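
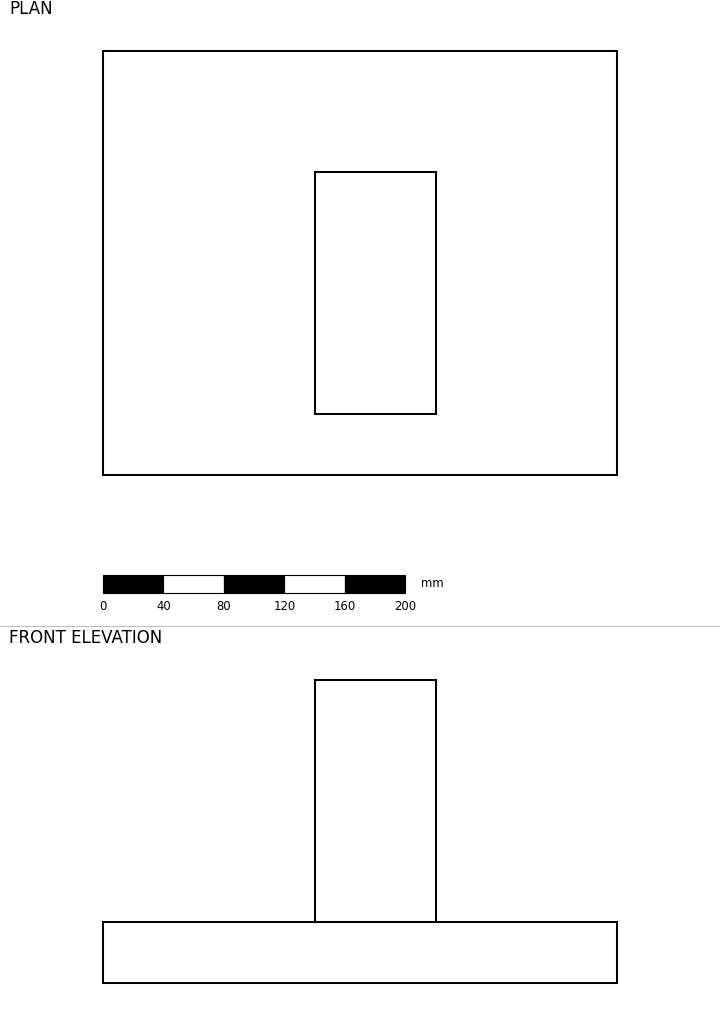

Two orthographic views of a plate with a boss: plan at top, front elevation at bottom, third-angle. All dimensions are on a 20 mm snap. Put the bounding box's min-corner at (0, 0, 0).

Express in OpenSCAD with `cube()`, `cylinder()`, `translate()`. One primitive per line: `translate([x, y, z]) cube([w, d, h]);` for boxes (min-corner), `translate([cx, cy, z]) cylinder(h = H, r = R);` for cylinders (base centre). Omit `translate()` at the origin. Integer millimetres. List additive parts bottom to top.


cube([340, 280, 40]);
translate([140, 40, 40]) cube([80, 160, 160]);


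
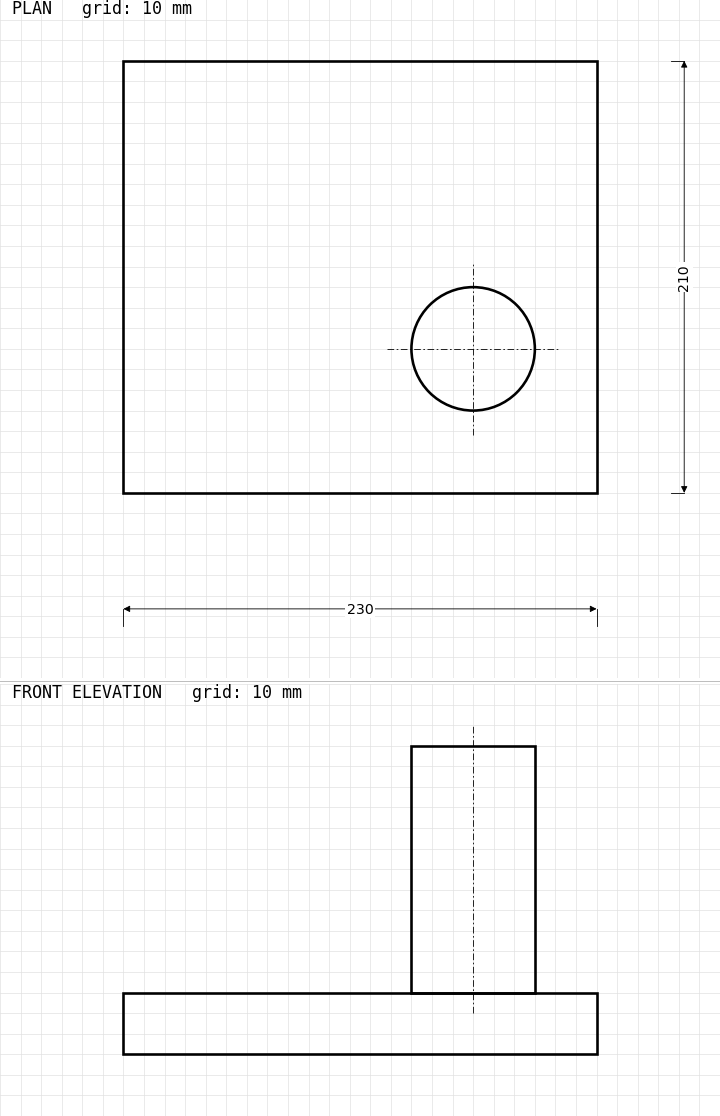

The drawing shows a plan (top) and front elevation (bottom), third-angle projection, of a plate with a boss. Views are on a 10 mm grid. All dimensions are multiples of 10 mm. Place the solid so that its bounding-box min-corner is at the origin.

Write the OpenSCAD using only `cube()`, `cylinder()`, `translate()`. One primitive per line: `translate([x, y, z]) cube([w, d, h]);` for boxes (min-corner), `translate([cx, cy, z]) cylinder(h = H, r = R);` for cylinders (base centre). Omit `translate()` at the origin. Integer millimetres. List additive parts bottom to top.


cube([230, 210, 30]);
translate([170, 70, 30]) cylinder(h = 120, r = 30);


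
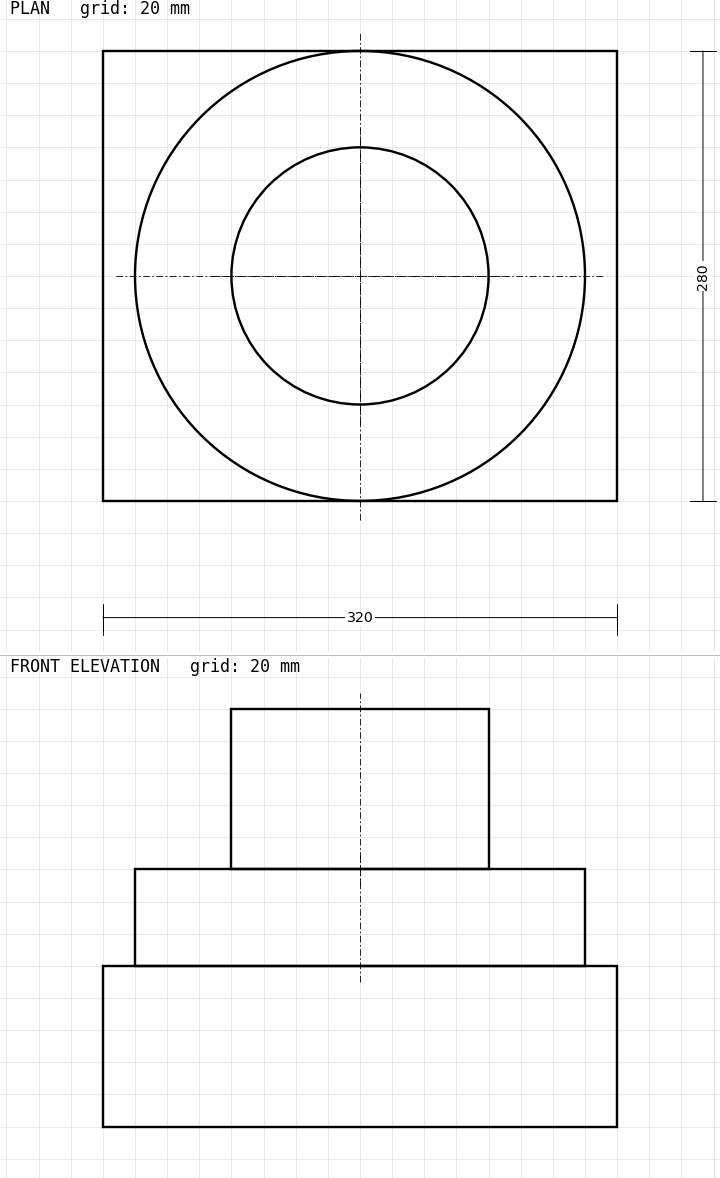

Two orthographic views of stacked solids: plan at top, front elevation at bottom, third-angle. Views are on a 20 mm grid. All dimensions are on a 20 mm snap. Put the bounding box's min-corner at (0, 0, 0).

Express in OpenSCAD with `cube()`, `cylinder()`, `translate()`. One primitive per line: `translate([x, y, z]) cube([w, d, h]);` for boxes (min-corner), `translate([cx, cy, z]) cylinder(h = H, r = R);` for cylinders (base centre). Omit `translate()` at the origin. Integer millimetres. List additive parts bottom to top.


cube([320, 280, 100]);
translate([160, 140, 100]) cylinder(h = 60, r = 140);
translate([160, 140, 160]) cylinder(h = 100, r = 80);


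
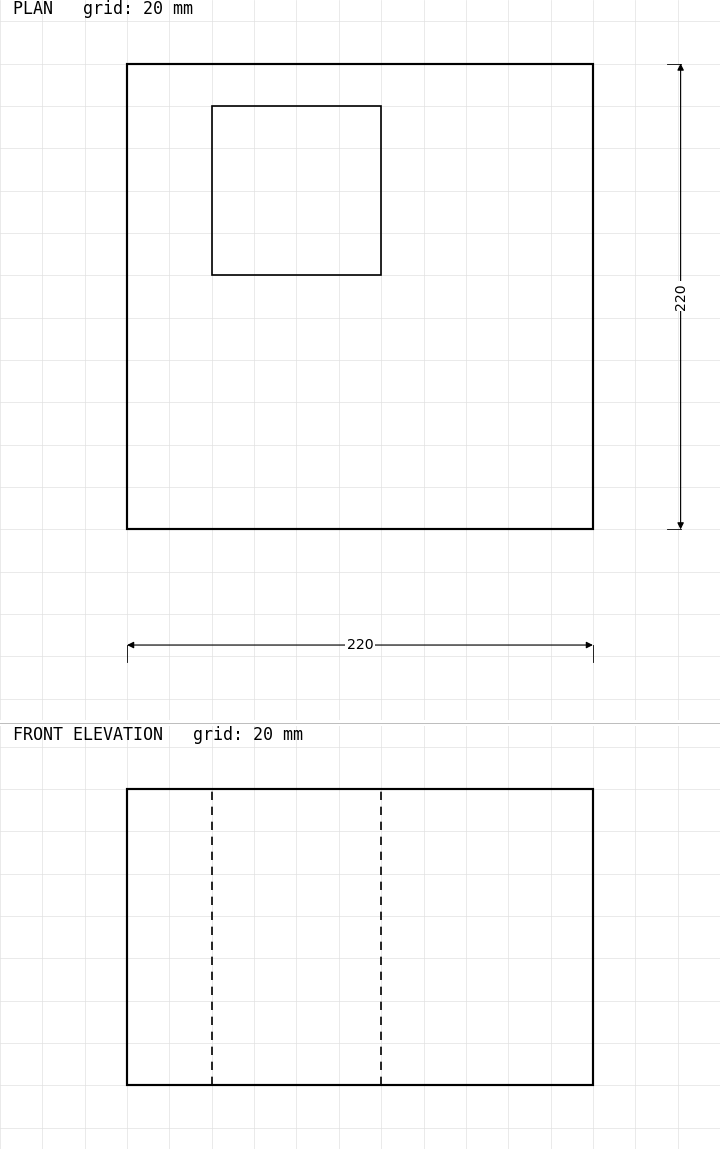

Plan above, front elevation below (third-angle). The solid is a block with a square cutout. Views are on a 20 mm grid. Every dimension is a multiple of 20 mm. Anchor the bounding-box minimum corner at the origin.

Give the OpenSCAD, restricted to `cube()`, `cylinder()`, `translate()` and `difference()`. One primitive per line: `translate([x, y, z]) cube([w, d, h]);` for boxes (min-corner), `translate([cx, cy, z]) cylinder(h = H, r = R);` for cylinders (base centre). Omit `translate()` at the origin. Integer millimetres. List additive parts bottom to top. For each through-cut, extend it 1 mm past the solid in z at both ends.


difference() {
  cube([220, 220, 140]);
  translate([40, 120, -1]) cube([80, 80, 142]);
}


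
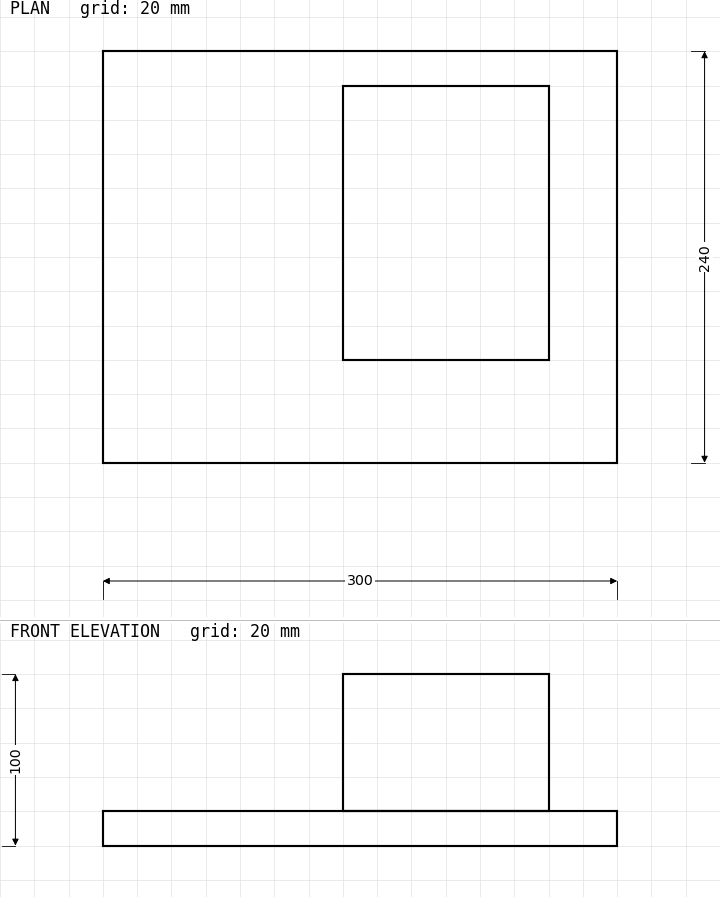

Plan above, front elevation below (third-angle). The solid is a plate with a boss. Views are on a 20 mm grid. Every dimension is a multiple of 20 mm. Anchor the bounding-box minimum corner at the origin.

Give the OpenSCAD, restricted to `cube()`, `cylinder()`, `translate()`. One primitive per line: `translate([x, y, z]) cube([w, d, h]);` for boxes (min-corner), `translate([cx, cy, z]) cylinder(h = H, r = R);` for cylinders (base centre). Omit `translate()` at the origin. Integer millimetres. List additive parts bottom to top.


cube([300, 240, 20]);
translate([140, 60, 20]) cube([120, 160, 80]);


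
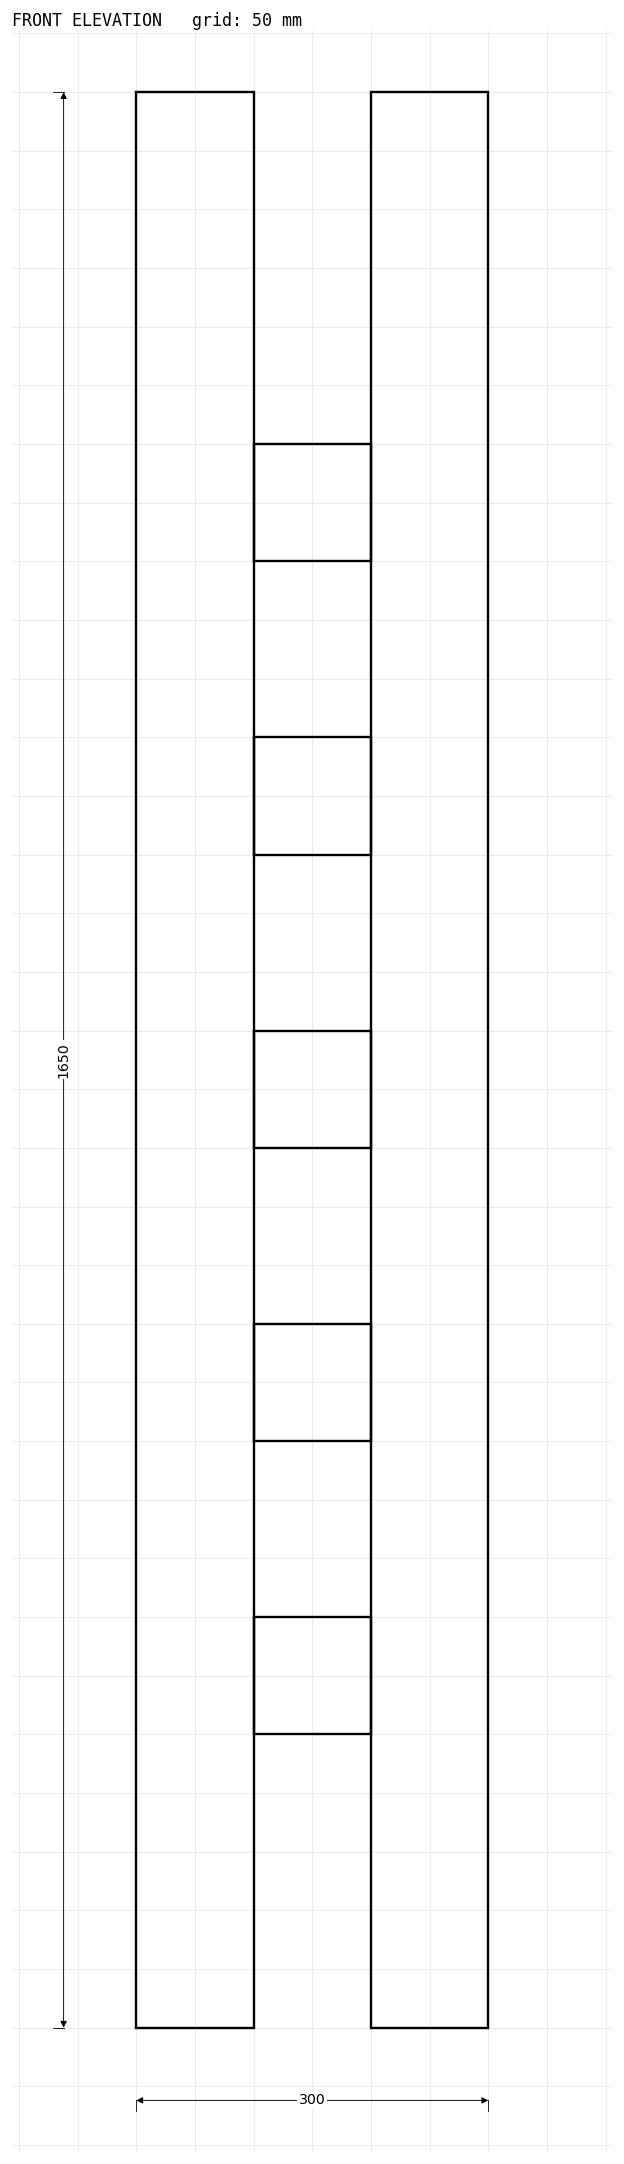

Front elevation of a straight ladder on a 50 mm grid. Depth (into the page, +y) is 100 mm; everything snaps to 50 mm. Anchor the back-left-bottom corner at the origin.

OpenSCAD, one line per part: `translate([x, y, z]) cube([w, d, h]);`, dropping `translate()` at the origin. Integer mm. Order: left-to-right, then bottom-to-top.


cube([100, 100, 1650]);
translate([100, 0, 250]) cube([100, 100, 100]);
translate([100, 0, 500]) cube([100, 100, 100]);
translate([100, 0, 750]) cube([100, 100, 100]);
translate([100, 0, 1000]) cube([100, 100, 100]);
translate([100, 0, 1250]) cube([100, 100, 100]);
translate([200, 0, 0]) cube([100, 100, 1650]);


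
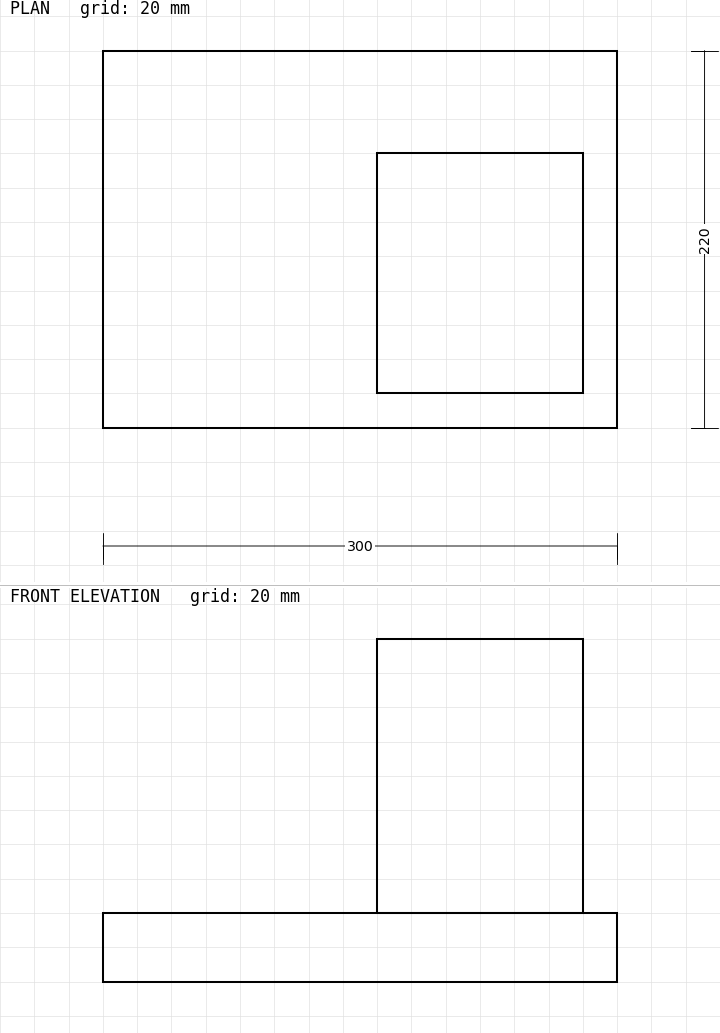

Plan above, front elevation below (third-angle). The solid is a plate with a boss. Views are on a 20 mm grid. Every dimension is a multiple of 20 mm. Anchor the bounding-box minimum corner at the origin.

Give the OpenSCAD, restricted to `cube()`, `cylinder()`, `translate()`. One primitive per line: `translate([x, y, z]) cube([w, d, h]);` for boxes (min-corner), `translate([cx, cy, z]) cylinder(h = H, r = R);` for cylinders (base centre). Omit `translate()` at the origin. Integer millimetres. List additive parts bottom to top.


cube([300, 220, 40]);
translate([160, 20, 40]) cube([120, 140, 160]);


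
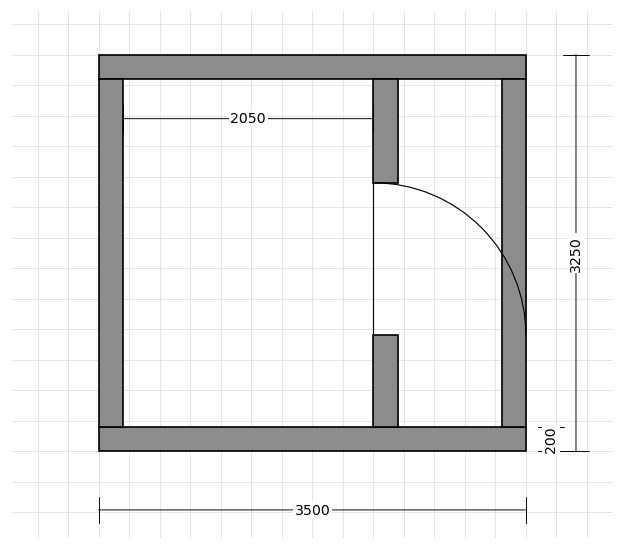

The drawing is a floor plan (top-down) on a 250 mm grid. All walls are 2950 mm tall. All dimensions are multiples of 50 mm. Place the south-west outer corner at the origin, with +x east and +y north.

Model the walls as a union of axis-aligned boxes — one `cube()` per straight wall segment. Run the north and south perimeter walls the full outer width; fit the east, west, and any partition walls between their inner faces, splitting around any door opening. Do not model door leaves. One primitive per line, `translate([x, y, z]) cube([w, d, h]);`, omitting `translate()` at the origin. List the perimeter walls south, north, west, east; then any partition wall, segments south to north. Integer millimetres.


cube([3500, 200, 2950]);
translate([0, 3050, 0]) cube([3500, 200, 2950]);
translate([0, 200, 0]) cube([200, 2850, 2950]);
translate([3300, 200, 0]) cube([200, 2850, 2950]);
translate([2250, 200, 0]) cube([200, 750, 2950]);
translate([2250, 2200, 0]) cube([200, 850, 2950]);


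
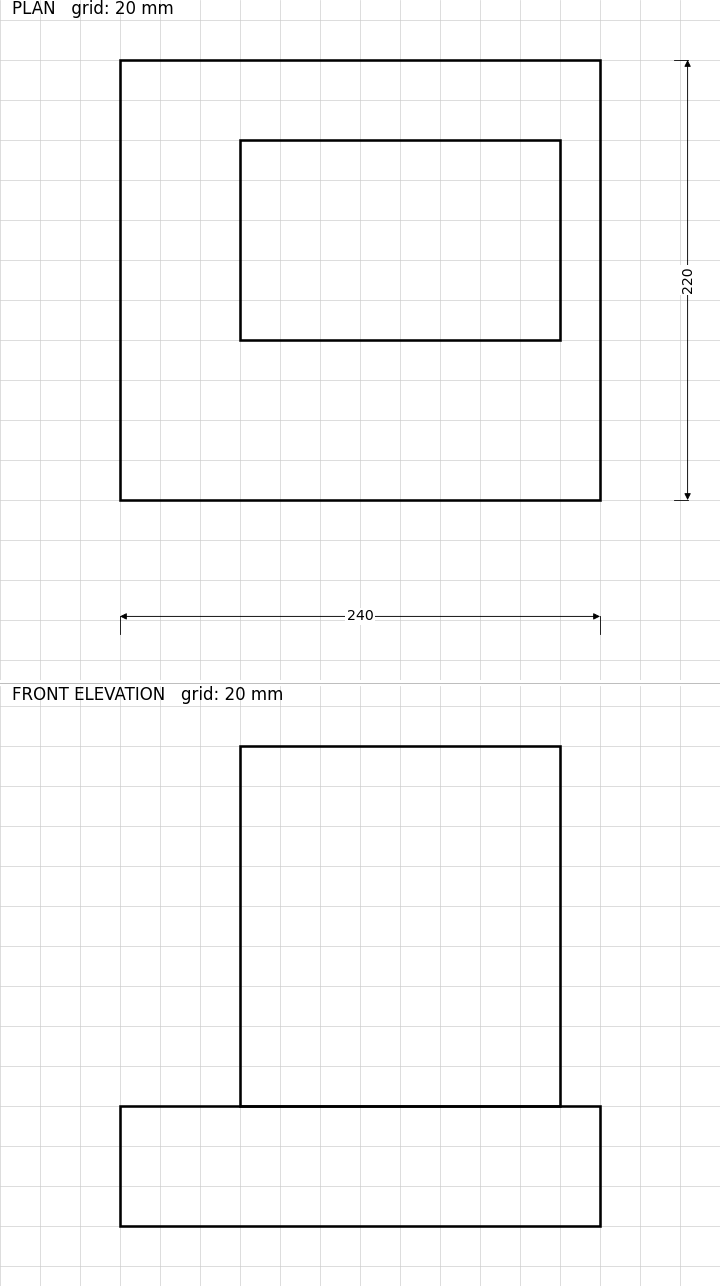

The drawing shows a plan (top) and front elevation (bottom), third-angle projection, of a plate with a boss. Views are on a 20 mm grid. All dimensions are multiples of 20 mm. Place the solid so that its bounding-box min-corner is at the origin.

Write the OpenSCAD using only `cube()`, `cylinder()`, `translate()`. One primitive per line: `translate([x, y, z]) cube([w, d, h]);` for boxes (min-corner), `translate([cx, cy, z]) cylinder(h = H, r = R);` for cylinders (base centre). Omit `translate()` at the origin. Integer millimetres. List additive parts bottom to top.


cube([240, 220, 60]);
translate([60, 80, 60]) cube([160, 100, 180]);


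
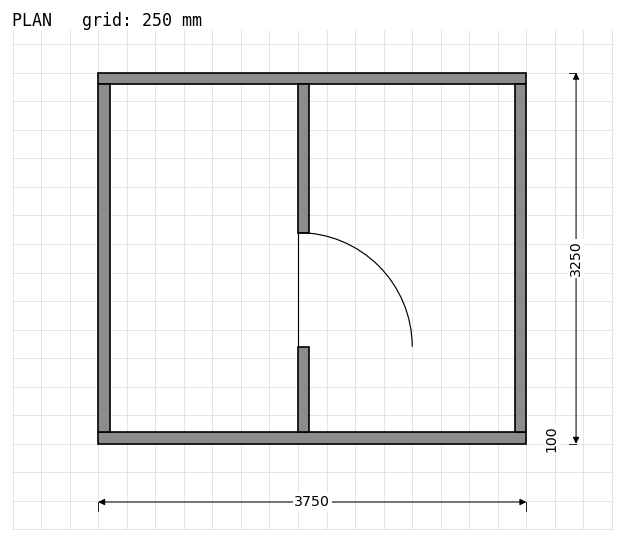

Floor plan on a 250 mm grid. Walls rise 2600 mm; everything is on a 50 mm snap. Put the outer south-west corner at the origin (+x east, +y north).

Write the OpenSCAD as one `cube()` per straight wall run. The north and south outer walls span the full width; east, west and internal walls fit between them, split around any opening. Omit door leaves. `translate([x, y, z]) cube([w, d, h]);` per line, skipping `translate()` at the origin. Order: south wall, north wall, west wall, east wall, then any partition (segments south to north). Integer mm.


cube([3750, 100, 2600]);
translate([0, 3150, 0]) cube([3750, 100, 2600]);
translate([0, 100, 0]) cube([100, 3050, 2600]);
translate([3650, 100, 0]) cube([100, 3050, 2600]);
translate([1750, 100, 0]) cube([100, 750, 2600]);
translate([1750, 1850, 0]) cube([100, 1300, 2600]);


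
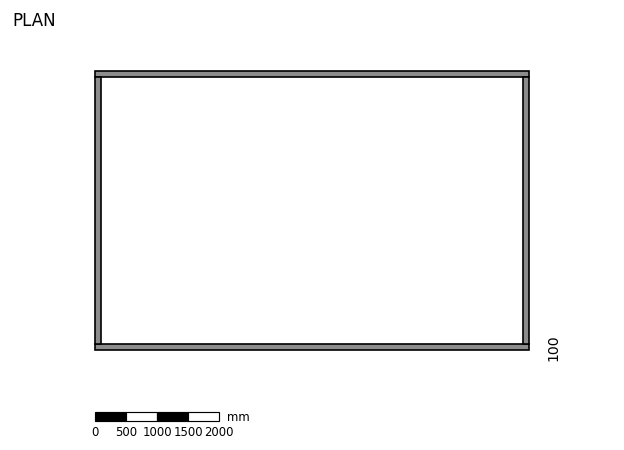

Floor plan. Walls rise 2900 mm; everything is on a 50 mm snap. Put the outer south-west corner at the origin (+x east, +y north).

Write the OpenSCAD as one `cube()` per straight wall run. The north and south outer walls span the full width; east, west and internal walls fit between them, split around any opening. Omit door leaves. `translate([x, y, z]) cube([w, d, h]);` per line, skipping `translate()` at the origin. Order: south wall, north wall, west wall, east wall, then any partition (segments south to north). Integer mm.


cube([7000, 100, 2900]);
translate([0, 4400, 0]) cube([7000, 100, 2900]);
translate([0, 100, 0]) cube([100, 4300, 2900]);
translate([6900, 100, 0]) cube([100, 4300, 2900]);


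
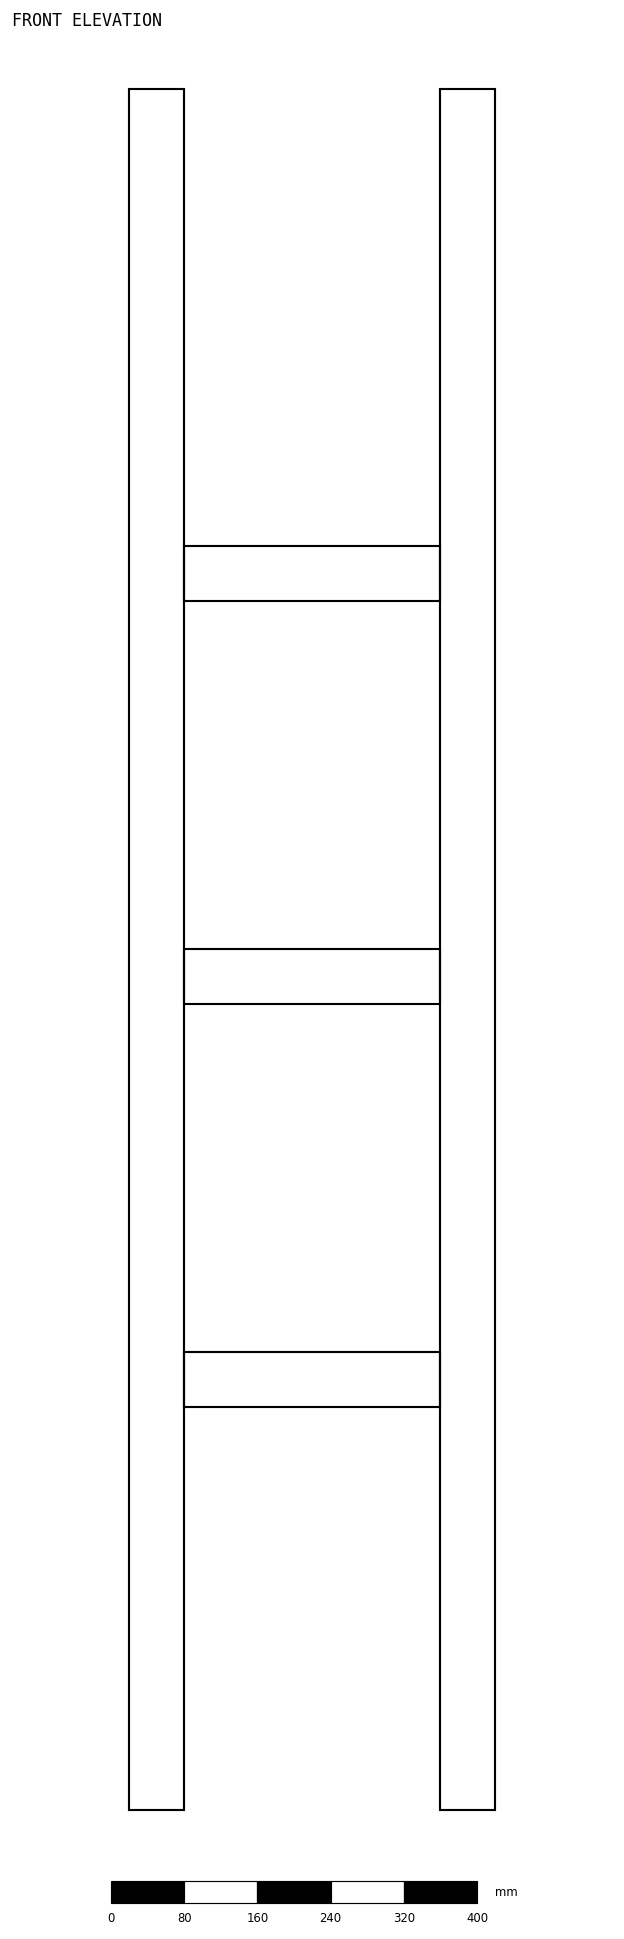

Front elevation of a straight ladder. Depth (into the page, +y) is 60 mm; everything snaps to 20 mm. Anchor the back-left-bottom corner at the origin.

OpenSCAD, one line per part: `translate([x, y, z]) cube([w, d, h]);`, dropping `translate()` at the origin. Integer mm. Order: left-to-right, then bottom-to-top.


cube([60, 60, 1880]);
translate([60, 0, 440]) cube([280, 60, 60]);
translate([60, 0, 880]) cube([280, 60, 60]);
translate([60, 0, 1320]) cube([280, 60, 60]);
translate([340, 0, 0]) cube([60, 60, 1880]);


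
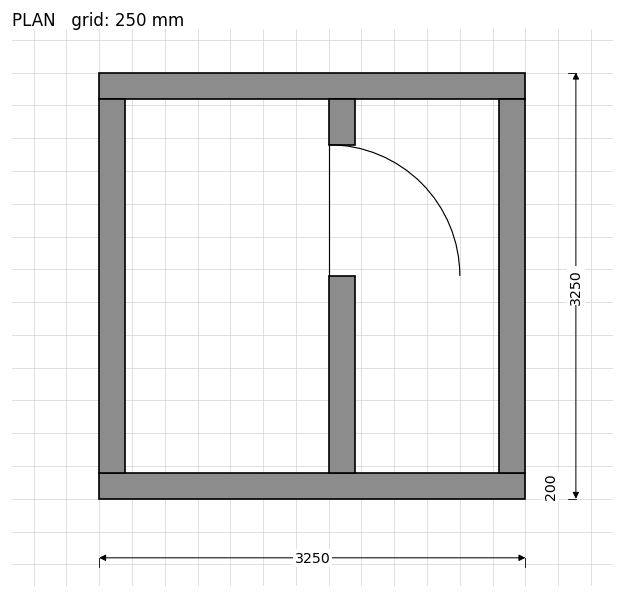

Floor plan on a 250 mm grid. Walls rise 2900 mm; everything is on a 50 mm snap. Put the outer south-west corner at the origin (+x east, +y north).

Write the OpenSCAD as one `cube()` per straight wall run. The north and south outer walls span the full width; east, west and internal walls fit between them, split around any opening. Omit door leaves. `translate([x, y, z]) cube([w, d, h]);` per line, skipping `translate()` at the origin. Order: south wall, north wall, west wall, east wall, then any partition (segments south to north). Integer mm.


cube([3250, 200, 2900]);
translate([0, 3050, 0]) cube([3250, 200, 2900]);
translate([0, 200, 0]) cube([200, 2850, 2900]);
translate([3050, 200, 0]) cube([200, 2850, 2900]);
translate([1750, 200, 0]) cube([200, 1500, 2900]);
translate([1750, 2700, 0]) cube([200, 350, 2900]);


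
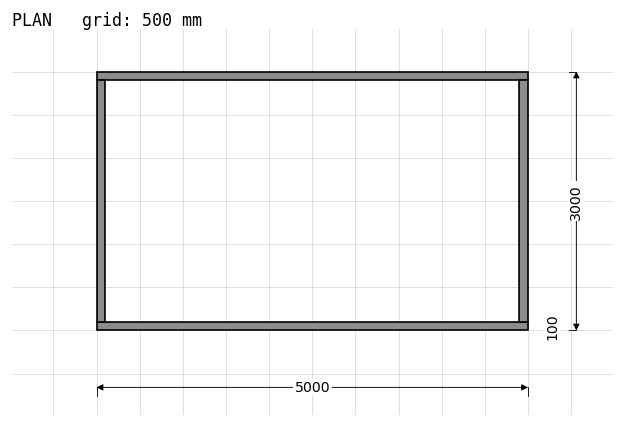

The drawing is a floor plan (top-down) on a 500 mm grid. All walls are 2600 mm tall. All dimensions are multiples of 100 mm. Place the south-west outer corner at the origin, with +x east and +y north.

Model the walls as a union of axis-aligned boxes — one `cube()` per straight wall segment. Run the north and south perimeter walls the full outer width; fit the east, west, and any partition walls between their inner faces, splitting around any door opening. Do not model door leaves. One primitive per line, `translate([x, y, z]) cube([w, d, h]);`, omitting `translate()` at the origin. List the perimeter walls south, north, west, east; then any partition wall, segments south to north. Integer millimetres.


cube([5000, 100, 2600]);
translate([0, 2900, 0]) cube([5000, 100, 2600]);
translate([0, 100, 0]) cube([100, 2800, 2600]);
translate([4900, 100, 0]) cube([100, 2800, 2600]);


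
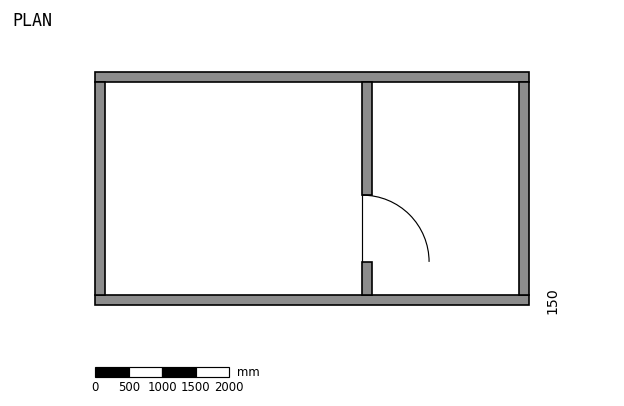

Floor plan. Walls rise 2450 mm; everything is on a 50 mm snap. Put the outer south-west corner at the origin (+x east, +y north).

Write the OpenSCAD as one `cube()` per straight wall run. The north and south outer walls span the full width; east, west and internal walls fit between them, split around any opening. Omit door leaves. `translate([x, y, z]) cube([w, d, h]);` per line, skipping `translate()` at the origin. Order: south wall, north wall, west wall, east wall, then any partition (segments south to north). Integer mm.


cube([6500, 150, 2450]);
translate([0, 3350, 0]) cube([6500, 150, 2450]);
translate([0, 150, 0]) cube([150, 3200, 2450]);
translate([6350, 150, 0]) cube([150, 3200, 2450]);
translate([4000, 150, 0]) cube([150, 500, 2450]);
translate([4000, 1650, 0]) cube([150, 1700, 2450]);


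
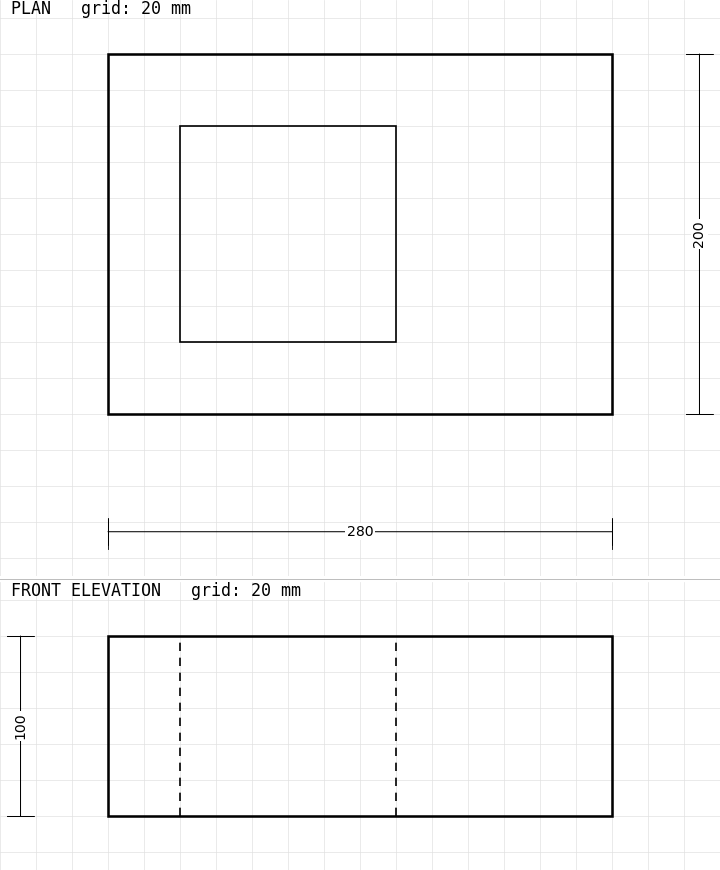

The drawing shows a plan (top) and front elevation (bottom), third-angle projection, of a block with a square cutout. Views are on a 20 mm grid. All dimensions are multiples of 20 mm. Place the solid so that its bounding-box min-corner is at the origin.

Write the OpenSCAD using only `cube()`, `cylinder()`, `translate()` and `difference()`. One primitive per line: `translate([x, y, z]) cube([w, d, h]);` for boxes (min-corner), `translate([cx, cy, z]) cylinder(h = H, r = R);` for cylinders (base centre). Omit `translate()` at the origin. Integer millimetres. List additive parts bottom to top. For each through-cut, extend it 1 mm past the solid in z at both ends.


difference() {
  cube([280, 200, 100]);
  translate([40, 40, -1]) cube([120, 120, 102]);
}


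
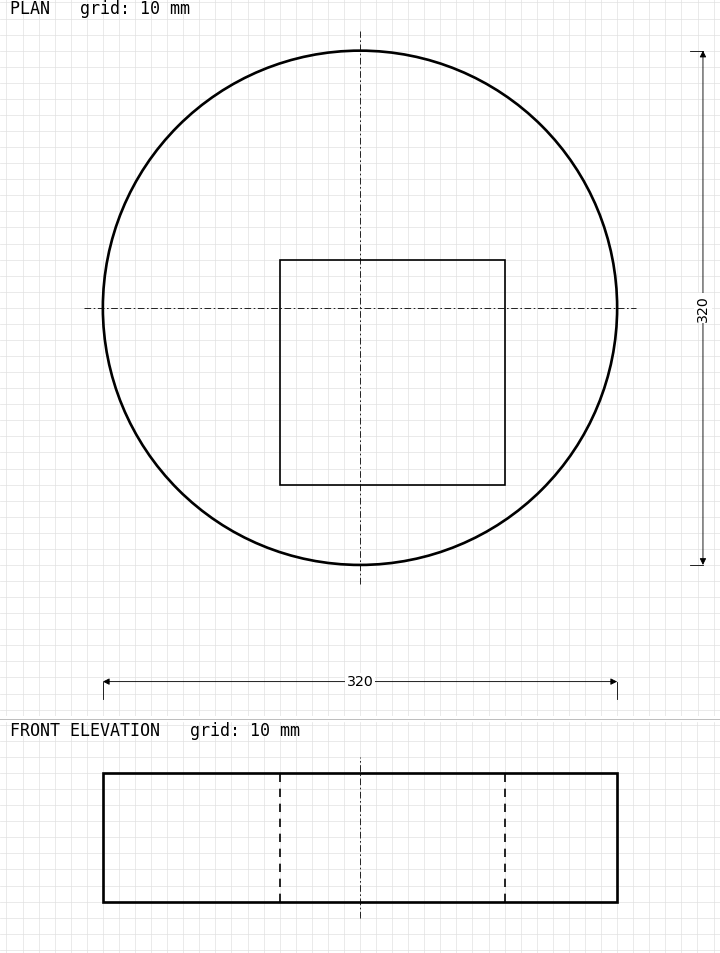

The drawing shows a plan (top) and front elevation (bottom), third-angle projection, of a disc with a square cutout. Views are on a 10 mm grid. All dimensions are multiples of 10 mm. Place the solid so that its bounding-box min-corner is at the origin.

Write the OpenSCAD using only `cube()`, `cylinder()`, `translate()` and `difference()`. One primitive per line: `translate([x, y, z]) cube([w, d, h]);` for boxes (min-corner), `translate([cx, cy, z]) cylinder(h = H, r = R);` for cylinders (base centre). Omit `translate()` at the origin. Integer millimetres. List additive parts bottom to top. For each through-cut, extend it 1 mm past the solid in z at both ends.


difference() {
  translate([160, 160, 0]) cylinder(h = 80, r = 160);
  translate([110, 50, -1]) cube([140, 140, 82]);
}


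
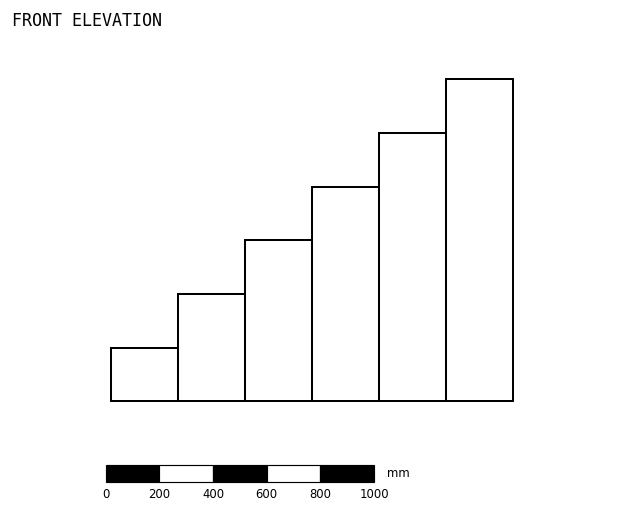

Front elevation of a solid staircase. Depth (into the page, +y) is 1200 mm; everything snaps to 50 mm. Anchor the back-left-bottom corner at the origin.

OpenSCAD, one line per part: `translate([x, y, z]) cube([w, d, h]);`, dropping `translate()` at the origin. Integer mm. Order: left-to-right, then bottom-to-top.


cube([250, 1200, 200]);
translate([250, 0, 0]) cube([250, 1200, 400]);
translate([500, 0, 0]) cube([250, 1200, 600]);
translate([750, 0, 0]) cube([250, 1200, 800]);
translate([1000, 0, 0]) cube([250, 1200, 1000]);
translate([1250, 0, 0]) cube([250, 1200, 1200]);


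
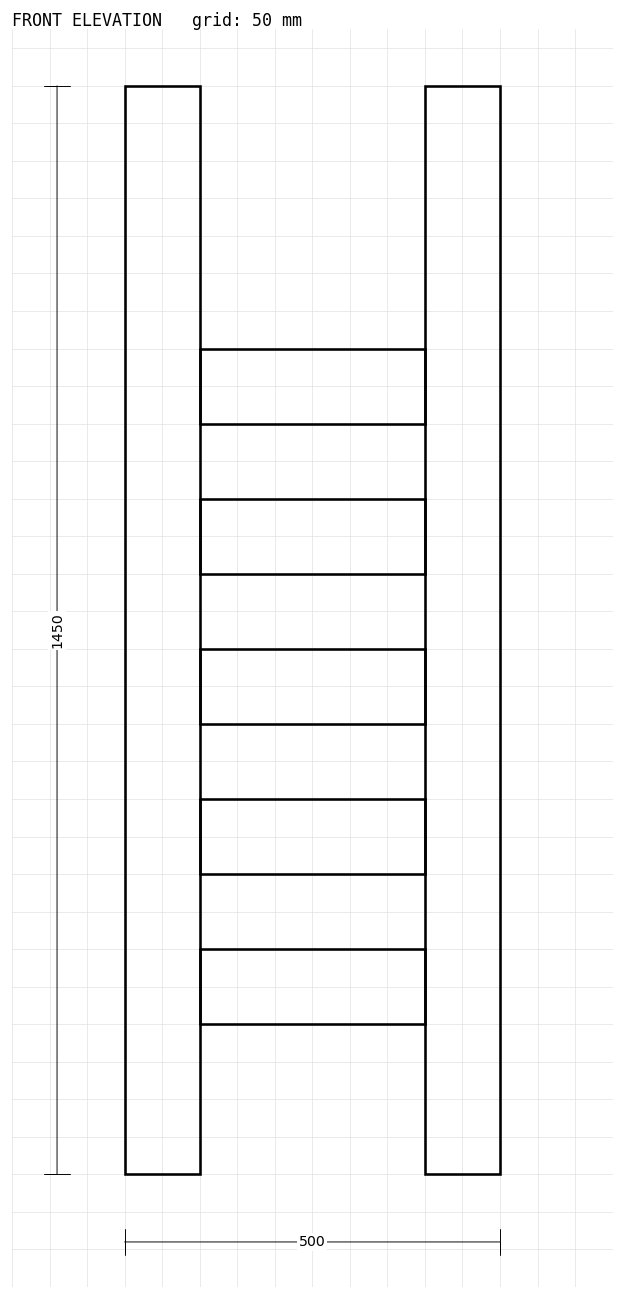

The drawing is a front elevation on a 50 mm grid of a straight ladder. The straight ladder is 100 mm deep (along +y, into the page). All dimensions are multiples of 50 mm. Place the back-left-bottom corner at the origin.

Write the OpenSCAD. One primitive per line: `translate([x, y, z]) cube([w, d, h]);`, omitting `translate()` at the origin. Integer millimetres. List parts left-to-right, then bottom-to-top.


cube([100, 100, 1450]);
translate([100, 0, 200]) cube([300, 100, 100]);
translate([100, 0, 400]) cube([300, 100, 100]);
translate([100, 0, 600]) cube([300, 100, 100]);
translate([100, 0, 800]) cube([300, 100, 100]);
translate([100, 0, 1000]) cube([300, 100, 100]);
translate([400, 0, 0]) cube([100, 100, 1450]);


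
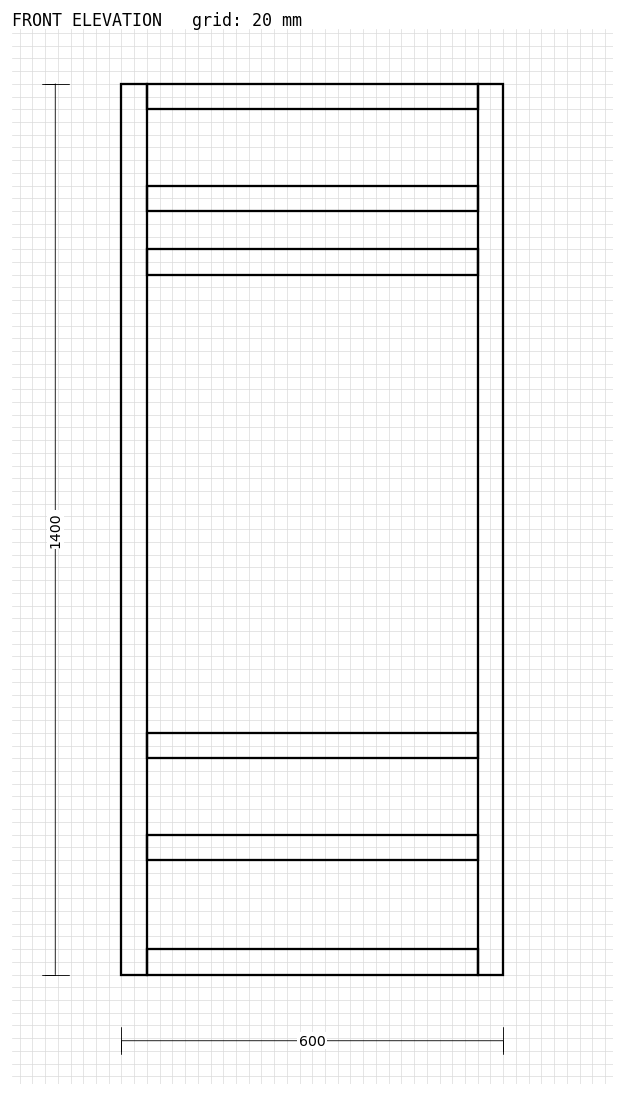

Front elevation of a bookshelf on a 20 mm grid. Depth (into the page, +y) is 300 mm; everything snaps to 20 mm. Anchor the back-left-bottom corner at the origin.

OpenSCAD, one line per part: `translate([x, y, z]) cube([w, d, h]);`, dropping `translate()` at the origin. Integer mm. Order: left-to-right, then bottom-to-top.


cube([40, 300, 1400]);
translate([40, 0, 0]) cube([520, 300, 40]);
translate([40, 0, 180]) cube([520, 300, 40]);
translate([40, 0, 340]) cube([520, 300, 40]);
translate([40, 0, 1100]) cube([520, 300, 40]);
translate([40, 0, 1200]) cube([520, 300, 40]);
translate([40, 0, 1360]) cube([520, 300, 40]);
translate([560, 0, 0]) cube([40, 300, 1400]);


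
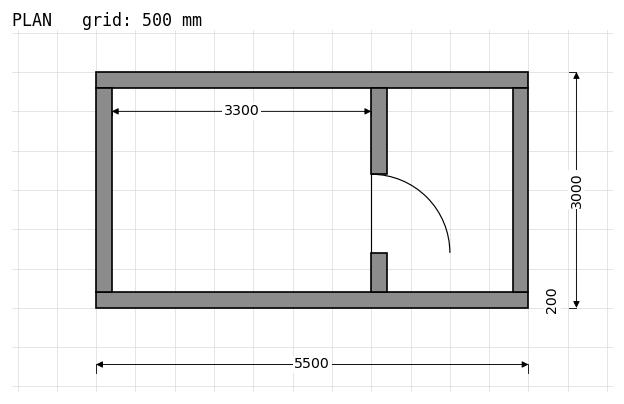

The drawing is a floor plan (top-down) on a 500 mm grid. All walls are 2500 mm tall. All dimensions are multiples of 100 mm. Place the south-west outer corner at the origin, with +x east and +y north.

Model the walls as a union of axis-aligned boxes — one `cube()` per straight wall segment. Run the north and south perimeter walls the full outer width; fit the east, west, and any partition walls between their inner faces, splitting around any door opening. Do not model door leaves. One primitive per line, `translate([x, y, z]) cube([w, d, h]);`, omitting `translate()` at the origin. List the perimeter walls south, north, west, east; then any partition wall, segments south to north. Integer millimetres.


cube([5500, 200, 2500]);
translate([0, 2800, 0]) cube([5500, 200, 2500]);
translate([0, 200, 0]) cube([200, 2600, 2500]);
translate([5300, 200, 0]) cube([200, 2600, 2500]);
translate([3500, 200, 0]) cube([200, 500, 2500]);
translate([3500, 1700, 0]) cube([200, 1100, 2500]);


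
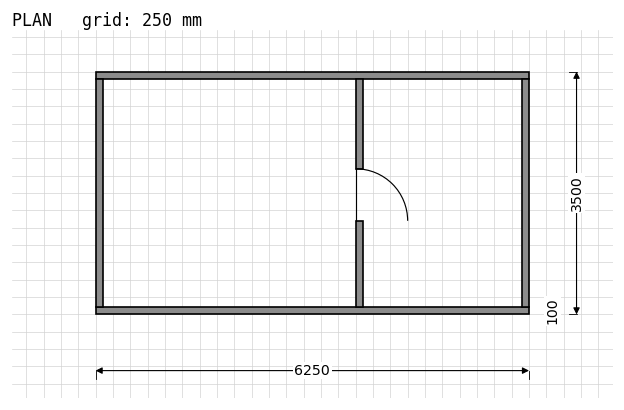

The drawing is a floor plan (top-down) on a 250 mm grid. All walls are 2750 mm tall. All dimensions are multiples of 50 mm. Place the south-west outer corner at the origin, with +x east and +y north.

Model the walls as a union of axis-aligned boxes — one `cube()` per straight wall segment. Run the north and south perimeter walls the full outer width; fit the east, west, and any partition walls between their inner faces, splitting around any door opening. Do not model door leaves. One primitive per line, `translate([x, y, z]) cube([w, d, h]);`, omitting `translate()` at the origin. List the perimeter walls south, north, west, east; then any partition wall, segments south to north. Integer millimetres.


cube([6250, 100, 2750]);
translate([0, 3400, 0]) cube([6250, 100, 2750]);
translate([0, 100, 0]) cube([100, 3300, 2750]);
translate([6150, 100, 0]) cube([100, 3300, 2750]);
translate([3750, 100, 0]) cube([100, 1250, 2750]);
translate([3750, 2100, 0]) cube([100, 1300, 2750]);


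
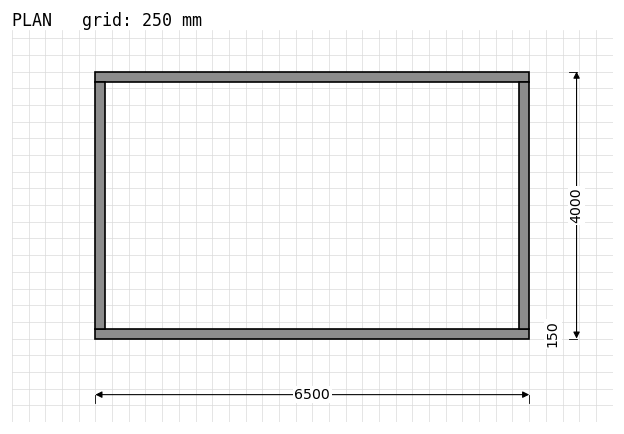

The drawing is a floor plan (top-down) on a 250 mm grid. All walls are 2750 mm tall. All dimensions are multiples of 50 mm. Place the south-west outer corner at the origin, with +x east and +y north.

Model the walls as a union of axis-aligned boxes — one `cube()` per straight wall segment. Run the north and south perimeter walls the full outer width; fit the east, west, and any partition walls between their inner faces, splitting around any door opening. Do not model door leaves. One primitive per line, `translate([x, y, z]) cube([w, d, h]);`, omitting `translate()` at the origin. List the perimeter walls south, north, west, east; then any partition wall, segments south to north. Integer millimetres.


cube([6500, 150, 2750]);
translate([0, 3850, 0]) cube([6500, 150, 2750]);
translate([0, 150, 0]) cube([150, 3700, 2750]);
translate([6350, 150, 0]) cube([150, 3700, 2750]);


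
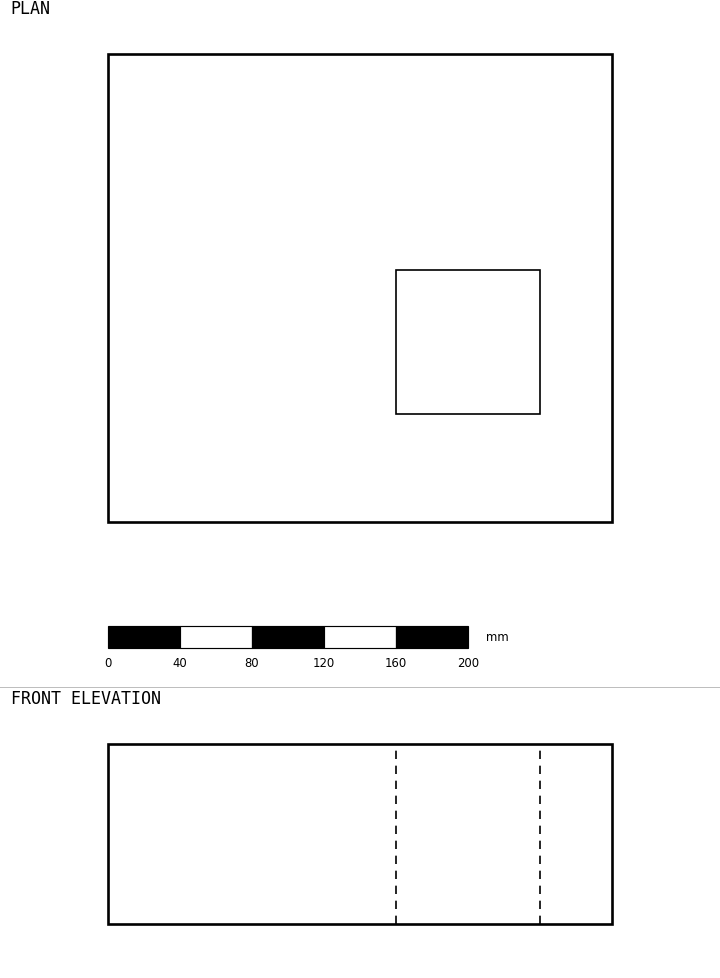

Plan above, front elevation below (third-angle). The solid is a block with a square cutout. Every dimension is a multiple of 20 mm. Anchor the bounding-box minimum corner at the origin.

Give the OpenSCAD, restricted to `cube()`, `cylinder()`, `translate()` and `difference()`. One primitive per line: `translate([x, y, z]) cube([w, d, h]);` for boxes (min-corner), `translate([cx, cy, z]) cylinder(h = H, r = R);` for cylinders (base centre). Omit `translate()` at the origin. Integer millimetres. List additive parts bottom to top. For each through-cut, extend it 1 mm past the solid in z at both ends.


difference() {
  cube([280, 260, 100]);
  translate([160, 60, -1]) cube([80, 80, 102]);
}


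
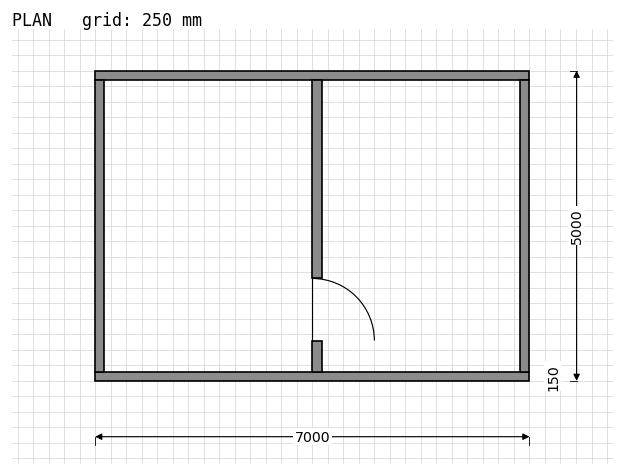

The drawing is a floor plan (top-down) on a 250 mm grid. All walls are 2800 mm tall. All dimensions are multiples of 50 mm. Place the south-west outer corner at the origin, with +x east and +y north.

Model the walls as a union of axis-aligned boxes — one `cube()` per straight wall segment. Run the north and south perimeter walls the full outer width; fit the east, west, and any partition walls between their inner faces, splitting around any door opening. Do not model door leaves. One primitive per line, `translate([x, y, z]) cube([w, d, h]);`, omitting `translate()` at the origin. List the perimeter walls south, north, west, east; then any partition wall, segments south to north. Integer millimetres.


cube([7000, 150, 2800]);
translate([0, 4850, 0]) cube([7000, 150, 2800]);
translate([0, 150, 0]) cube([150, 4700, 2800]);
translate([6850, 150, 0]) cube([150, 4700, 2800]);
translate([3500, 150, 0]) cube([150, 500, 2800]);
translate([3500, 1650, 0]) cube([150, 3200, 2800]);


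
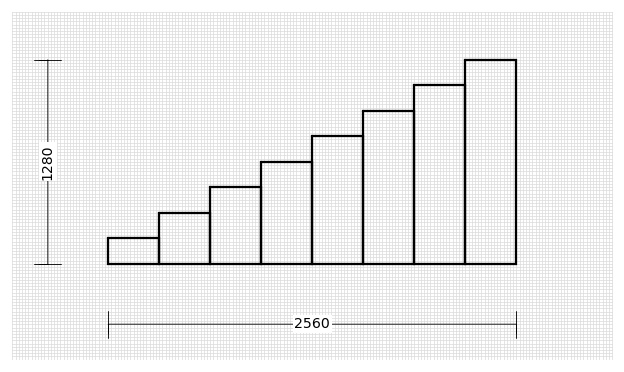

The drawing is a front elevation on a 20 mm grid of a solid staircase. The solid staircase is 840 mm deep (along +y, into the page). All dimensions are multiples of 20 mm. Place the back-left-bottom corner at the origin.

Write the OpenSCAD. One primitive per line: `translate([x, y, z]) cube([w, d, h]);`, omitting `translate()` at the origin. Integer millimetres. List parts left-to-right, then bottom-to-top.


cube([320, 840, 160]);
translate([320, 0, 0]) cube([320, 840, 320]);
translate([640, 0, 0]) cube([320, 840, 480]);
translate([960, 0, 0]) cube([320, 840, 640]);
translate([1280, 0, 0]) cube([320, 840, 800]);
translate([1600, 0, 0]) cube([320, 840, 960]);
translate([1920, 0, 0]) cube([320, 840, 1120]);
translate([2240, 0, 0]) cube([320, 840, 1280]);


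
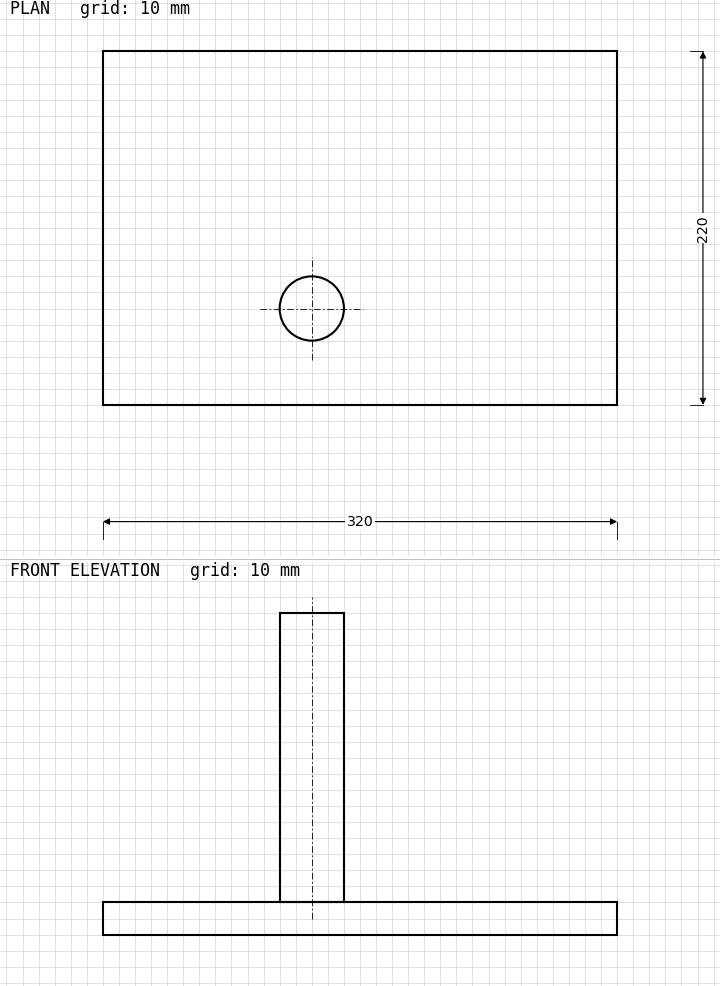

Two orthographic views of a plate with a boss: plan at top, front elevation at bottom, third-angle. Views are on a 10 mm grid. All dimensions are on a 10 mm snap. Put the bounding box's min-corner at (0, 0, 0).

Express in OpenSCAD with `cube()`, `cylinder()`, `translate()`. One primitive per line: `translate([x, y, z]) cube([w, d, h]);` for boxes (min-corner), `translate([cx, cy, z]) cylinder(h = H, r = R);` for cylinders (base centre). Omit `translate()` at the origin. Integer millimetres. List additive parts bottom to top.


cube([320, 220, 20]);
translate([130, 60, 20]) cylinder(h = 180, r = 20);


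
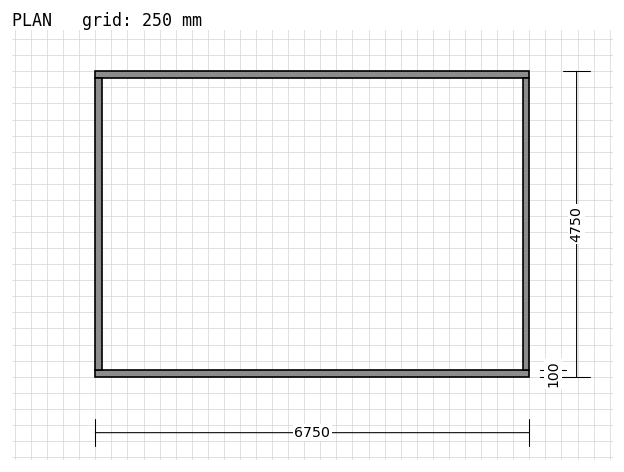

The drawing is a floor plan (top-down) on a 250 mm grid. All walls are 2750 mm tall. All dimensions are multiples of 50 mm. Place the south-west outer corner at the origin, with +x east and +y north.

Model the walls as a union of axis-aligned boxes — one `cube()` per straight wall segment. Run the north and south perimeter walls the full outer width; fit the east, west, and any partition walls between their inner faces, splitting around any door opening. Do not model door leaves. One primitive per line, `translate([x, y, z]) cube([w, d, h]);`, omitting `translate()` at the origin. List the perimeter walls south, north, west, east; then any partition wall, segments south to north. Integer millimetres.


cube([6750, 100, 2750]);
translate([0, 4650, 0]) cube([6750, 100, 2750]);
translate([0, 100, 0]) cube([100, 4550, 2750]);
translate([6650, 100, 0]) cube([100, 4550, 2750]);


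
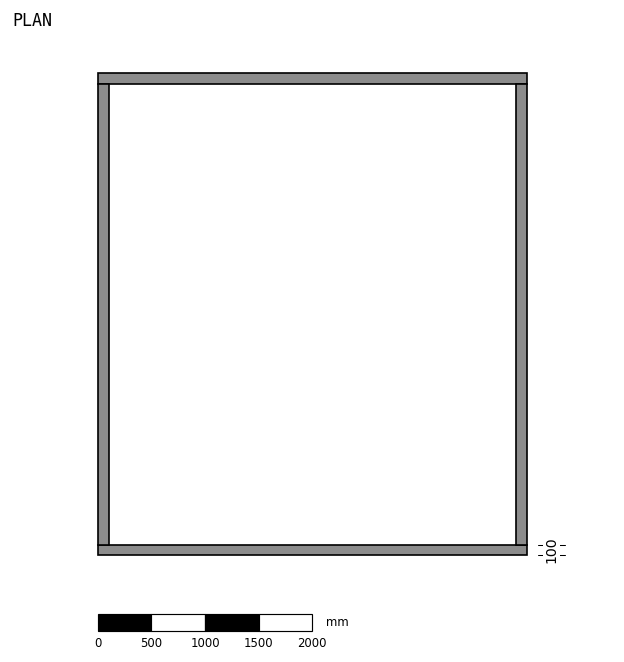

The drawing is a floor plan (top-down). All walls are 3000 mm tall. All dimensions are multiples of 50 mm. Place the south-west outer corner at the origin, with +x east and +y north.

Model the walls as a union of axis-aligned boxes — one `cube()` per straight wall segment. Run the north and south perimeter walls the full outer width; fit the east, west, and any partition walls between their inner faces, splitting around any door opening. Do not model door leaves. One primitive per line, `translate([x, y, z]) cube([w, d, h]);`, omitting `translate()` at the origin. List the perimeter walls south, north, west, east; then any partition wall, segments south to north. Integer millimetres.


cube([4000, 100, 3000]);
translate([0, 4400, 0]) cube([4000, 100, 3000]);
translate([0, 100, 0]) cube([100, 4300, 3000]);
translate([3900, 100, 0]) cube([100, 4300, 3000]);


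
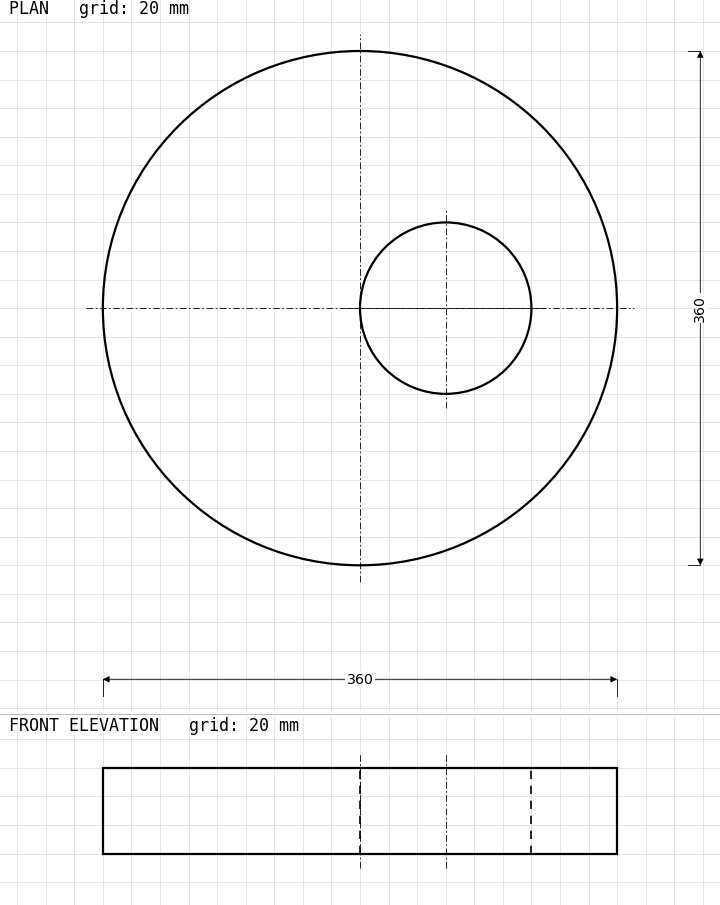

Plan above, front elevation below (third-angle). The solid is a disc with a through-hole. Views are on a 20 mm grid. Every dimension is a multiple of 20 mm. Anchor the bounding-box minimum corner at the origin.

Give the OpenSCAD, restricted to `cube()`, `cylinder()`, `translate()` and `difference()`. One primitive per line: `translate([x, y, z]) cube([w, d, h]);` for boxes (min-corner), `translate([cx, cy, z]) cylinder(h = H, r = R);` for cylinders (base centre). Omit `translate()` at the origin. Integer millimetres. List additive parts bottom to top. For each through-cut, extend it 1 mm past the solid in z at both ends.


difference() {
  translate([180, 180, 0]) cylinder(h = 60, r = 180);
  translate([240, 180, -1]) cylinder(h = 62, r = 60);
}


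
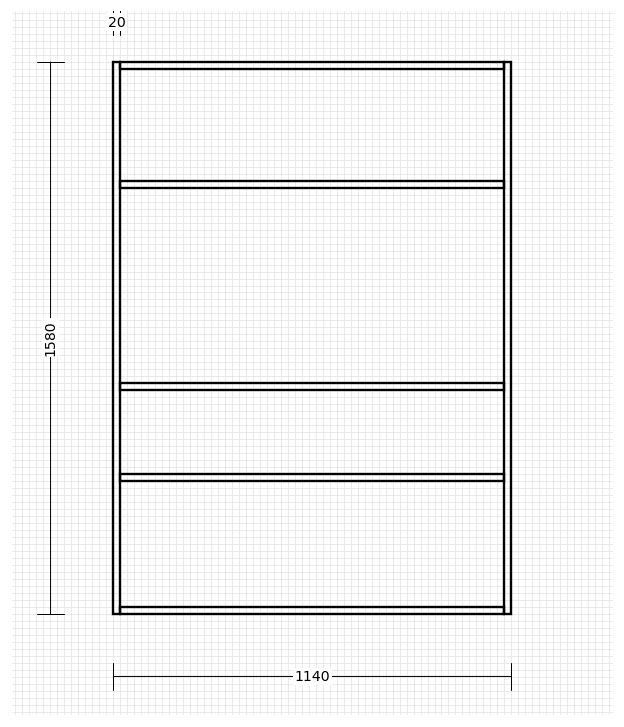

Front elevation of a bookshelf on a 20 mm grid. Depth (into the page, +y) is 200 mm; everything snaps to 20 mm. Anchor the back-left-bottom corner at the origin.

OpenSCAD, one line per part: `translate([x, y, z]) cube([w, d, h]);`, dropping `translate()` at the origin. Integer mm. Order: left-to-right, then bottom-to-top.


cube([20, 200, 1580]);
translate([20, 0, 0]) cube([1100, 200, 20]);
translate([20, 0, 380]) cube([1100, 200, 20]);
translate([20, 0, 640]) cube([1100, 200, 20]);
translate([20, 0, 1220]) cube([1100, 200, 20]);
translate([20, 0, 1560]) cube([1100, 200, 20]);
translate([1120, 0, 0]) cube([20, 200, 1580]);


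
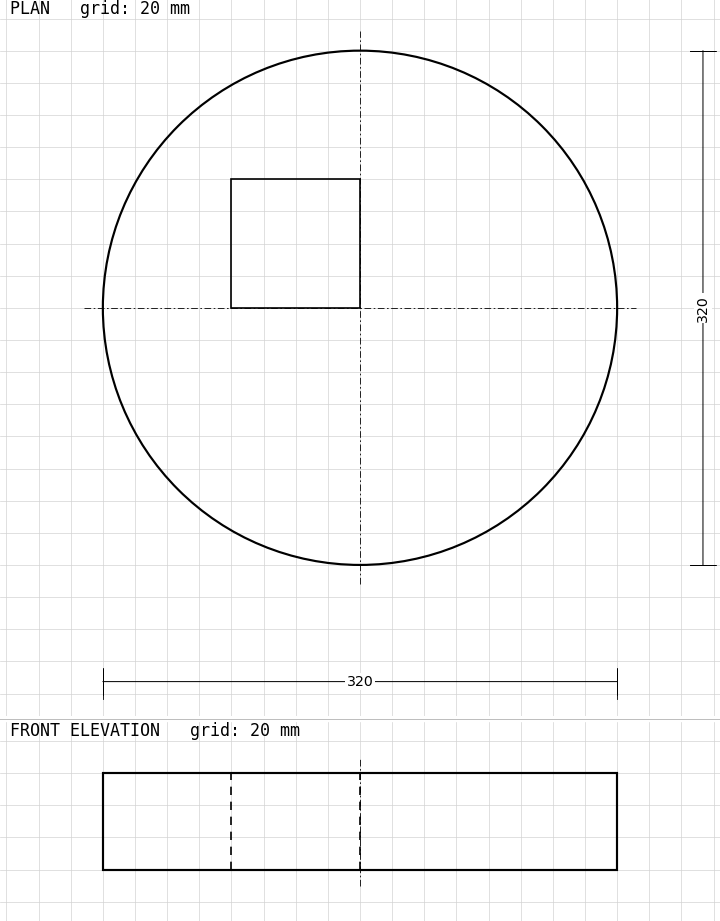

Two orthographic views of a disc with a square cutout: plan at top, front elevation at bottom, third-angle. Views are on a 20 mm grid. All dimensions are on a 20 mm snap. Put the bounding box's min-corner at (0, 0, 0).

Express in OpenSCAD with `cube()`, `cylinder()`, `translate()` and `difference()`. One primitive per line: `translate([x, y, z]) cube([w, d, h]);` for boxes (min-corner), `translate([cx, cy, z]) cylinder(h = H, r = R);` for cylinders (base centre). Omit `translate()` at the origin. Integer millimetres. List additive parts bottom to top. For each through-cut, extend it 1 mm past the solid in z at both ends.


difference() {
  translate([160, 160, 0]) cylinder(h = 60, r = 160);
  translate([80, 160, -1]) cube([80, 80, 62]);
}


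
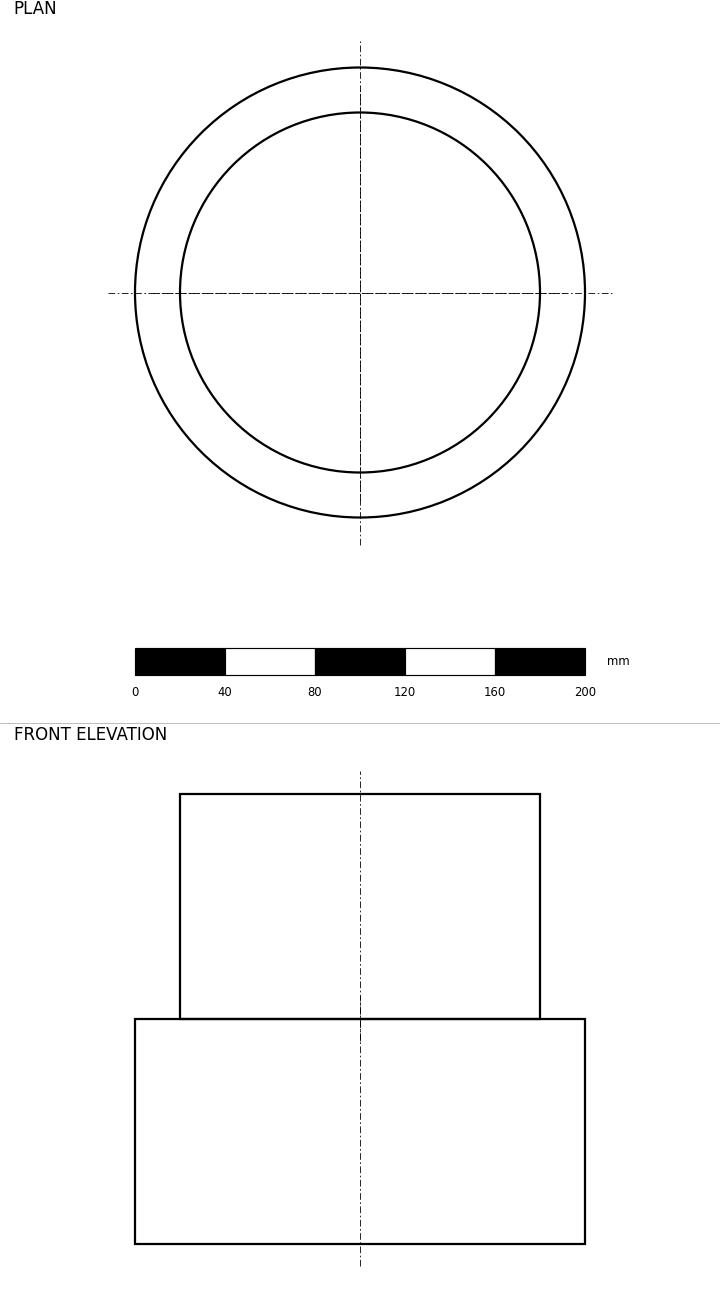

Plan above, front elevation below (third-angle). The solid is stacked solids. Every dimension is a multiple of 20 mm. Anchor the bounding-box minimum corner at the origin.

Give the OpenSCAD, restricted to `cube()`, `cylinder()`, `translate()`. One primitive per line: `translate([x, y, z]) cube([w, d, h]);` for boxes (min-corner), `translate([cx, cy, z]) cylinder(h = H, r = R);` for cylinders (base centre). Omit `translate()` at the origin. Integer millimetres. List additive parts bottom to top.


translate([100, 100, 0]) cylinder(h = 100, r = 100);
translate([100, 100, 100]) cylinder(h = 100, r = 80);


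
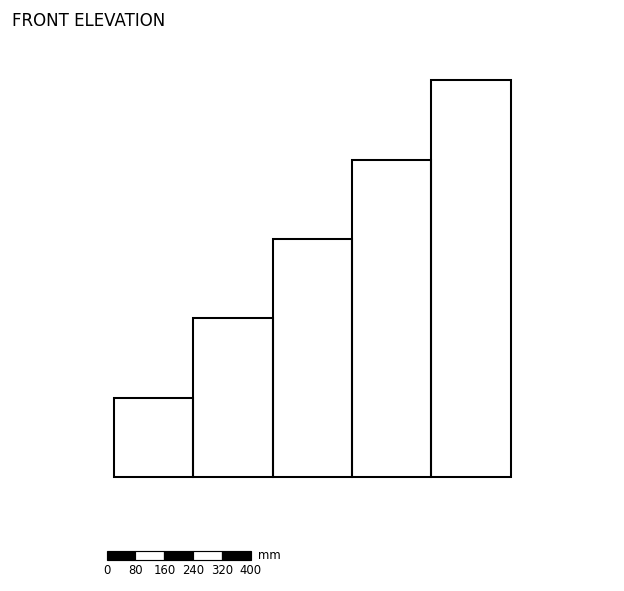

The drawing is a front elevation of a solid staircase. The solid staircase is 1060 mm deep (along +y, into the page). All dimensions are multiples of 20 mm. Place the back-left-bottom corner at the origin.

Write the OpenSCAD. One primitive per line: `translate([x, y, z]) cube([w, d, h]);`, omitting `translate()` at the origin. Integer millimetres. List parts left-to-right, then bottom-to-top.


cube([220, 1060, 220]);
translate([220, 0, 0]) cube([220, 1060, 440]);
translate([440, 0, 0]) cube([220, 1060, 660]);
translate([660, 0, 0]) cube([220, 1060, 880]);
translate([880, 0, 0]) cube([220, 1060, 1100]);


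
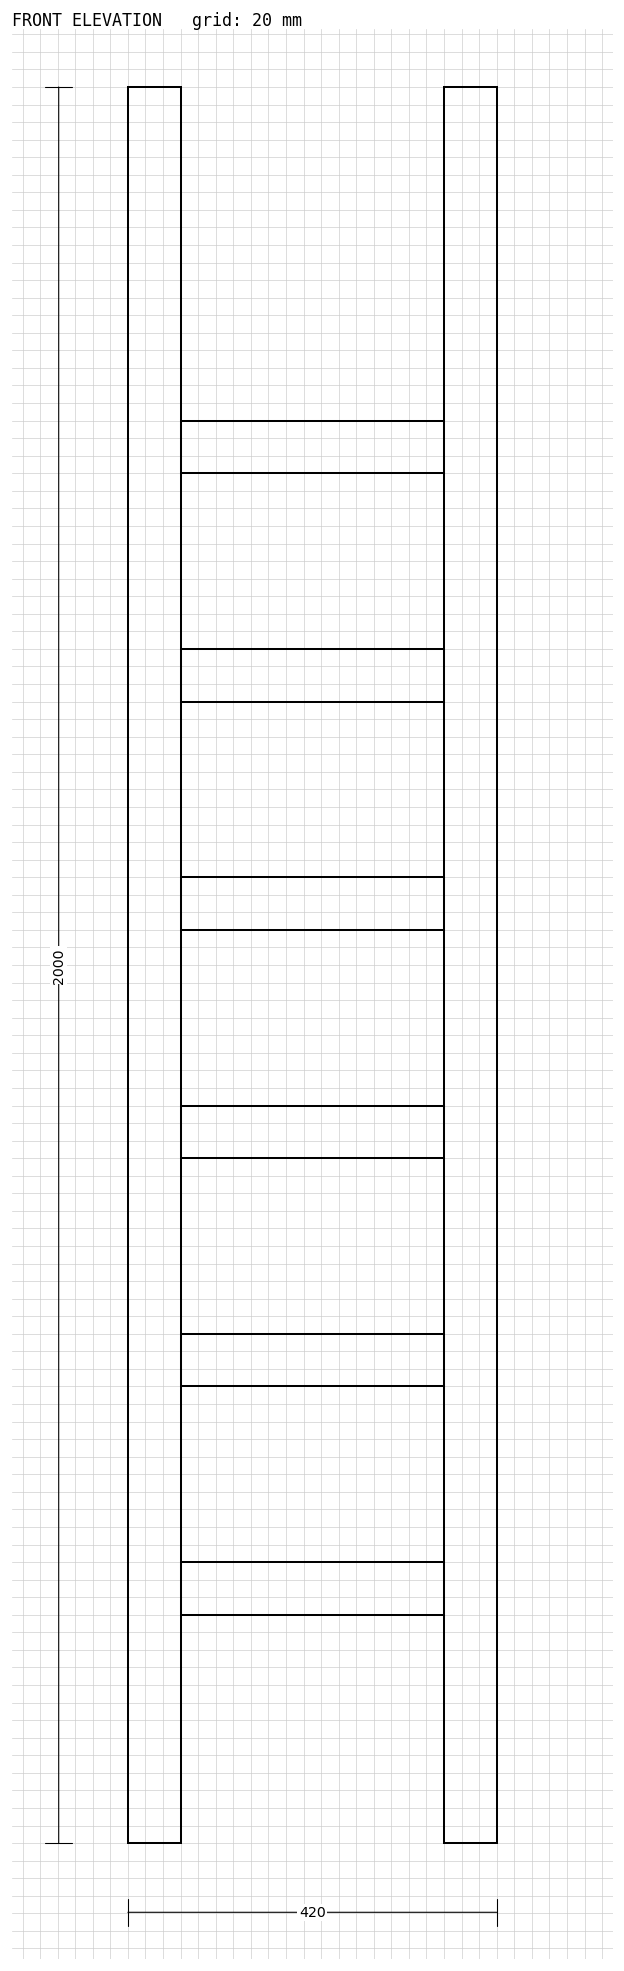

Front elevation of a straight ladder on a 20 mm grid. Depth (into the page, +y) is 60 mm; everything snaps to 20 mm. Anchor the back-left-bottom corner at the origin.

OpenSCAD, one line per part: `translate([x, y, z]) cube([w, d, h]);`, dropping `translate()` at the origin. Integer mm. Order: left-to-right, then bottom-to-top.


cube([60, 60, 2000]);
translate([60, 0, 260]) cube([300, 60, 60]);
translate([60, 0, 520]) cube([300, 60, 60]);
translate([60, 0, 780]) cube([300, 60, 60]);
translate([60, 0, 1040]) cube([300, 60, 60]);
translate([60, 0, 1300]) cube([300, 60, 60]);
translate([60, 0, 1560]) cube([300, 60, 60]);
translate([360, 0, 0]) cube([60, 60, 2000]);


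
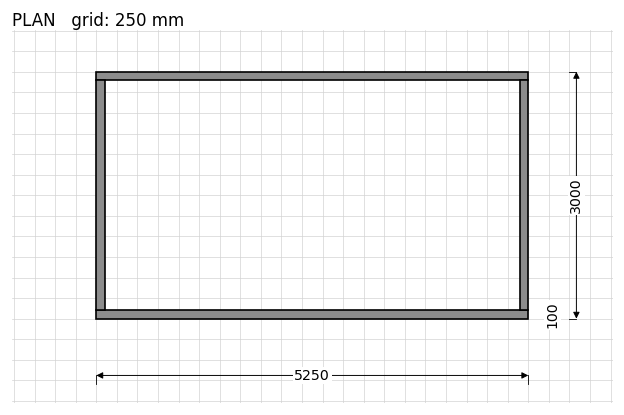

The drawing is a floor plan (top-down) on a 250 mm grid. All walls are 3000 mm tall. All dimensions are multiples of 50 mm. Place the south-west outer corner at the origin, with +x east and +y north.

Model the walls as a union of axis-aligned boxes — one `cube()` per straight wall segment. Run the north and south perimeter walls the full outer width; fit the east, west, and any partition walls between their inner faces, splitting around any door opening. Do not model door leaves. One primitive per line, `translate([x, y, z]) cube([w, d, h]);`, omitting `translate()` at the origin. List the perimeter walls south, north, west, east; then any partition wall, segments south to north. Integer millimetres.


cube([5250, 100, 3000]);
translate([0, 2900, 0]) cube([5250, 100, 3000]);
translate([0, 100, 0]) cube([100, 2800, 3000]);
translate([5150, 100, 0]) cube([100, 2800, 3000]);


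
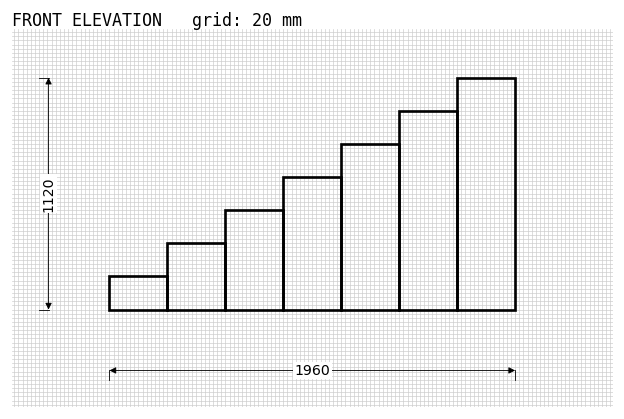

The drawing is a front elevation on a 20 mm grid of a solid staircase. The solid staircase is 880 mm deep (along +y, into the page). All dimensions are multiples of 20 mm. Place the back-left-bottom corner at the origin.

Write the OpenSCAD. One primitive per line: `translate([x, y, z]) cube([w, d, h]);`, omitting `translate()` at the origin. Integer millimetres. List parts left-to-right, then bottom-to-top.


cube([280, 880, 160]);
translate([280, 0, 0]) cube([280, 880, 320]);
translate([560, 0, 0]) cube([280, 880, 480]);
translate([840, 0, 0]) cube([280, 880, 640]);
translate([1120, 0, 0]) cube([280, 880, 800]);
translate([1400, 0, 0]) cube([280, 880, 960]);
translate([1680, 0, 0]) cube([280, 880, 1120]);
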